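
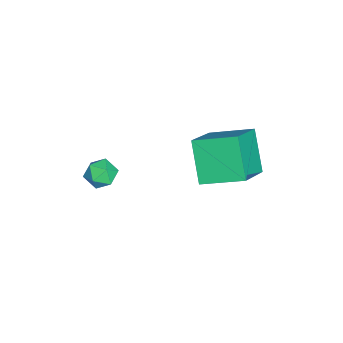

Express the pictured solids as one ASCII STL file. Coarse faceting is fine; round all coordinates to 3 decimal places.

solid 
facet normal -0.769 0.572 0.284
outer loop
vertex -1.32 -3.272 -1.034
vertex -1.134 -3.331 -0.411
vertex -0.904 -2.841 -0.775
endloop
endfacet
facet normal -0.547 0.751 -0.371
outer loop
vertex -1.32 -3.272 -1.034
vertex -0.904 -2.841 -0.775
vertex -0.806 -3.068 -1.379
endloop
endfacet
facet normal -0.595 0.171 -0.785
outer loop
vertex -1.32 -3.272 -1.034
vertex -0.806 -3.068 -1.379
vertex -0.975 -3.697 -1.388
endloop
endfacet
facet normal -0.847 -0.366 -0.386
outer loop
vertex -1.32 -3.272 -1.034
vertex -0.975 -3.697 -1.388
vertex -1.177 -3.86 -0.79
endloop
endfacet
facet normal -0.954 -0.119 0.274
outer loop
vertex -1.32 -3.272 -1.034
vertex -1.177 -3.86 -0.79
vertex -1.134 -3.331 -0.411
endloop
endfacet
facet normal 0.141 0.934 -0.328
outer loop
vertex -0.806 -3.068 -1.379
vertex -0.904 -2.841 -0.775
vertex -0.303 -3.0 -0.97
endloop
endfacet
facet normal -0.218 0.646 0.732
outer loop
vertex -0.904 -2.841 -0.775
vertex -1.134 -3.331 -0.411
vertex -0.505 -3.163 -0.372
endloop
endfacet
facet normal -0.518 -0.470 0.715
outer loop
vertex -1.134 -3.331 -0.411
vertex -1.177 -3.86 -0.79
vertex -0.674 -3.792 -0.381
endloop
endfacet
facet normal -0.345 -0.870 -0.353
outer loop
vertex -1.177 -3.86 -0.79
vertex -0.975 -3.697 -1.388
vertex -0.576 -4.019 -0.985
endloop
endfacet
facet normal 0.063 -0.003 -0.998
outer loop
vertex -0.975 -3.697 -1.388
vertex -0.806 -3.068 -1.379
vertex -0.346 -3.529 -1.349
endloop
endfacet
facet normal 0.847 0.366 0.386
outer loop
vertex -0.16 -3.588 -0.726
vertex -0.303 -3.0 -0.97
vertex -0.505 -3.163 -0.372
endloop
endfacet
facet normal 0.595 -0.171 0.785
outer loop
vertex -0.16 -3.588 -0.726
vertex -0.505 -3.163 -0.372
vertex -0.674 -3.792 -0.381
endloop
endfacet
facet normal 0.547 -0.751 0.371
outer loop
vertex -0.16 -3.588 -0.726
vertex -0.674 -3.792 -0.381
vertex -0.576 -4.019 -0.985
endloop
endfacet
facet normal 0.769 -0.572 -0.284
outer loop
vertex -0.16 -3.588 -0.726
vertex -0.576 -4.019 -0.985
vertex -0.346 -3.529 -1.349
endloop
endfacet
facet normal 0.954 0.119 -0.274
outer loop
vertex -0.16 -3.588 -0.726
vertex -0.346 -3.529 -1.349
vertex -0.303 -3.0 -0.97
endloop
endfacet
facet normal 0.345 0.870 0.353
outer loop
vertex -0.505 -3.163 -0.372
vertex -0.303 -3.0 -0.97
vertex -0.904 -2.841 -0.775
endloop
endfacet
facet normal -0.063 0.003 0.998
outer loop
vertex -0.674 -3.792 -0.381
vertex -0.505 -3.163 -0.372
vertex -1.134 -3.331 -0.411
endloop
endfacet
facet normal -0.141 -0.934 0.328
outer loop
vertex -0.576 -4.019 -0.985
vertex -0.674 -3.792 -0.381
vertex -1.177 -3.86 -0.79
endloop
endfacet
facet normal 0.218 -0.646 -0.732
outer loop
vertex -0.346 -3.529 -1.349
vertex -0.576 -4.019 -0.985
vertex -0.975 -3.697 -1.388
endloop
endfacet
facet normal 0.518 0.470 -0.715
outer loop
vertex -0.303 -3.0 -0.97
vertex -0.346 -3.529 -1.349
vertex -0.806 -3.068 -1.379
endloop
endfacet
facet normal -0.595 -0.244 0.766
outer loop
vertex -3.025 -0.656 -0.882
vertex -2.978 0.981 -0.325
vertex -4.584 -0.244 -1.961
endloop
endfacet
facet normal -0.027 -0.946 -0.322
outer loop
vertex -3.502 0.199 -3.355
vertex -3.025 -0.656 -0.882
vertex -4.584 -0.244 -1.961
endloop
endfacet
facet normal -0.594 -0.244 0.766
outer loop
vertex -4.584 -0.244 -1.961
vertex -2.978 0.981 -0.325
vertex -4.537 1.393 -1.403
endloop
endfacet
facet normal -0.803 0.213 -0.556
outer loop
vertex -4.537 1.393 -1.403
vertex -3.502 0.199 -3.355
vertex -4.584 -0.244 -1.961
endloop
endfacet
facet normal 0.803 -0.212 0.556
outer loop
vertex -3.025 -0.656 -0.882
vertex -1.896 1.424 -1.719
vertex -2.978 0.981 -0.325
endloop
endfacet
facet normal -0.028 -0.946 -0.322
outer loop
vertex -1.943 -0.213 -2.277
vertex -3.025 -0.656 -0.882
vertex -3.502 0.199 -3.355
endloop
endfacet
facet normal 0.804 -0.213 0.556
outer loop
vertex -1.943 -0.213 -2.277
vertex -1.896 1.424 -1.719
vertex -3.025 -0.656 -0.882
endloop
endfacet
facet normal 0.027 0.946 0.322
outer loop
vertex -2.978 0.981 -0.325
vertex -1.896 1.424 -1.719
vertex -4.537 1.393 -1.403
endloop
endfacet
facet normal -0.804 0.212 -0.556
outer loop
vertex -3.455 1.836 -2.798
vertex -3.502 0.199 -3.355
vertex -4.537 1.393 -1.403
endloop
endfacet
facet normal 0.027 0.946 0.322
outer loop
vertex -4.537 1.393 -1.403
vertex -1.896 1.424 -1.719
vertex -3.455 1.836 -2.798
endloop
endfacet
facet normal 0.594 0.244 -0.766
outer loop
vertex -3.455 1.836 -2.798
vertex -1.943 -0.213 -2.277
vertex -3.502 0.199 -3.355
endloop
endfacet
facet normal 0.595 0.244 -0.766
outer loop
vertex -1.896 1.424 -1.719
vertex -1.943 -0.213 -2.277
vertex -3.455 1.836 -2.798
endloop
endfacet

endsolid


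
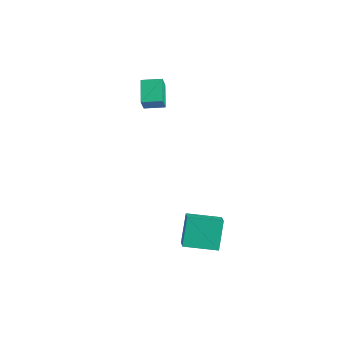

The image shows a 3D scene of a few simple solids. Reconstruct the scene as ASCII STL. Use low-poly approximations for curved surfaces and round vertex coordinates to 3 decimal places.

solid 
facet normal -0.625 -0.771 -0.123
outer loop
vertex -3.171 -1.753 3.99
vertex -4.3 -0.96 4.76
vertex -3.504 -1.337 3.074
endloop
endfacet
facet normal 0.714 -0.502 -0.488
outer loop
vertex -2.76 -0.42 3.22
vertex -3.171 -1.753 3.99
vertex -3.504 -1.337 3.074
endloop
endfacet
facet normal -0.625 -0.771 -0.123
outer loop
vertex -3.504 -1.337 3.074
vertex -4.3 -0.96 4.76
vertex -4.633 -0.544 3.844
endloop
endfacet
facet normal -0.314 0.392 -0.865
outer loop
vertex -4.633 -0.544 3.844
vertex -2.76 -0.42 3.22
vertex -3.504 -1.337 3.074
endloop
endfacet
facet normal 0.314 -0.392 0.865
outer loop
vertex -3.171 -1.753 3.99
vertex -3.556 -0.043 4.906
vertex -4.3 -0.96 4.76
endloop
endfacet
facet normal 0.714 -0.502 -0.488
outer loop
vertex -2.427 -0.836 4.136
vertex -3.171 -1.753 3.99
vertex -2.76 -0.42 3.22
endloop
endfacet
facet normal 0.314 -0.392 0.865
outer loop
vertex -2.427 -0.836 4.136
vertex -3.556 -0.043 4.906
vertex -3.171 -1.753 3.99
endloop
endfacet
facet normal -0.714 0.502 0.488
outer loop
vertex -4.3 -0.96 4.76
vertex -3.556 -0.043 4.906
vertex -4.633 -0.544 3.844
endloop
endfacet
facet normal -0.314 0.392 -0.865
outer loop
vertex -3.889 0.373 3.99
vertex -2.76 -0.42 3.22
vertex -4.633 -0.544 3.844
endloop
endfacet
facet normal -0.714 0.502 0.488
outer loop
vertex -4.633 -0.544 3.844
vertex -3.556 -0.043 4.906
vertex -3.889 0.373 3.99
endloop
endfacet
facet normal 0.625 0.771 0.123
outer loop
vertex -3.889 0.373 3.99
vertex -2.427 -0.836 4.136
vertex -2.76 -0.42 3.22
endloop
endfacet
facet normal 0.625 0.771 0.123
outer loop
vertex -3.556 -0.043 4.906
vertex -2.427 -0.836 4.136
vertex -3.889 0.373 3.99
endloop
endfacet
facet normal -0.368 0.438 0.820
outer loop
vertex 2.26 -2.636 -1.422
vertex 3.442 -1.135 -1.692
vertex 1.246 -1.983 -2.226
endloop
endfacet
facet normal -0.612 -0.778 0.140
outer loop
vertex 1.938 -2.805 -3.768
vertex 2.26 -2.636 -1.422
vertex 1.246 -1.983 -2.226
endloop
endfacet
facet normal -0.368 0.437 0.820
outer loop
vertex 1.246 -1.983 -2.226
vertex 3.442 -1.135 -1.692
vertex 2.428 -0.481 -2.496
endloop
endfacet
facet normal -0.700 0.451 -0.554
outer loop
vertex 2.428 -0.481 -2.496
vertex 1.938 -2.805 -3.768
vertex 1.246 -1.983 -2.226
endloop
endfacet
facet normal 0.699 -0.451 0.554
outer loop
vertex 2.26 -2.636 -1.422
vertex 4.134 -1.957 -3.234
vertex 3.442 -1.135 -1.692
endloop
endfacet
facet normal -0.613 -0.778 0.140
outer loop
vertex 2.952 -3.459 -2.964
vertex 2.26 -2.636 -1.422
vertex 1.938 -2.805 -3.768
endloop
endfacet
facet normal 0.700 -0.451 0.555
outer loop
vertex 2.952 -3.459 -2.964
vertex 4.134 -1.957 -3.234
vertex 2.26 -2.636 -1.422
endloop
endfacet
facet normal 0.613 0.778 -0.140
outer loop
vertex 3.442 -1.135 -1.692
vertex 4.134 -1.957 -3.234
vertex 2.428 -0.481 -2.496
endloop
endfacet
facet normal -0.699 0.451 -0.555
outer loop
vertex 3.12 -1.304 -4.038
vertex 1.938 -2.805 -3.768
vertex 2.428 -0.481 -2.496
endloop
endfacet
facet normal 0.612 0.778 -0.140
outer loop
vertex 2.428 -0.481 -2.496
vertex 4.134 -1.957 -3.234
vertex 3.12 -1.304 -4.038
endloop
endfacet
facet normal 0.368 -0.438 -0.820
outer loop
vertex 3.12 -1.304 -4.038
vertex 2.952 -3.459 -2.964
vertex 1.938 -2.805 -3.768
endloop
endfacet
facet normal 0.369 -0.438 -0.820
outer loop
vertex 4.134 -1.957 -3.234
vertex 2.952 -3.459 -2.964
vertex 3.12 -1.304 -4.038
endloop
endfacet

endsolid


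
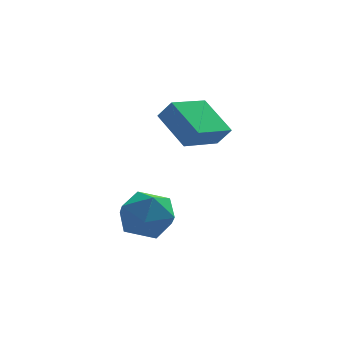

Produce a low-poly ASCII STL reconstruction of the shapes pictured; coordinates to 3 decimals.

solid 
facet normal -0.734 -0.639 0.231
outer loop
vertex -1.165 -1.145 3.727
vertex -1.992 0.173 4.746
vertex -1.653 -0.861 2.963
endloop
endfacet
facet normal 0.445 -0.709 -0.548
outer loop
vertex -0.288 0.327 2.534
vertex -1.165 -1.145 3.727
vertex -1.653 -0.861 2.963
endloop
endfacet
facet normal -0.734 -0.639 0.231
outer loop
vertex -1.653 -0.861 2.963
vertex -1.992 0.173 4.746
vertex -2.48 0.458 3.982
endloop
endfacet
facet normal -0.513 0.299 -0.804
outer loop
vertex -2.48 0.458 3.982
vertex -0.288 0.327 2.534
vertex -1.653 -0.861 2.963
endloop
endfacet
facet normal 0.513 -0.300 0.804
outer loop
vertex -1.165 -1.145 3.727
vertex -0.627 1.361 4.317
vertex -1.992 0.173 4.746
endloop
endfacet
facet normal 0.444 -0.709 -0.548
outer loop
vertex 0.2 0.042 3.298
vertex -1.165 -1.145 3.727
vertex -0.288 0.327 2.534
endloop
endfacet
facet normal 0.513 -0.300 0.804
outer loop
vertex 0.2 0.042 3.298
vertex -0.627 1.361 4.317
vertex -1.165 -1.145 3.727
endloop
endfacet
facet normal -0.444 0.709 0.548
outer loop
vertex -1.992 0.173 4.746
vertex -0.627 1.361 4.317
vertex -2.48 0.458 3.982
endloop
endfacet
facet normal -0.513 0.300 -0.804
outer loop
vertex -1.115 1.645 3.553
vertex -0.288 0.327 2.534
vertex -2.48 0.458 3.982
endloop
endfacet
facet normal -0.444 0.709 0.547
outer loop
vertex -2.48 0.458 3.982
vertex -0.627 1.361 4.317
vertex -1.115 1.645 3.553
endloop
endfacet
facet normal 0.734 0.639 -0.231
outer loop
vertex -1.115 1.645 3.553
vertex 0.2 0.042 3.298
vertex -0.288 0.327 2.534
endloop
endfacet
facet normal 0.734 0.639 -0.231
outer loop
vertex -0.627 1.361 4.317
vertex 0.2 0.042 3.298
vertex -1.115 1.645 3.553
endloop
endfacet
facet normal 0.288 0.845 0.451
outer loop
vertex -2.85 -0.11 -0.477
vertex -3.3 -0.515 0.57
vertex -2.151 -0.749 0.274
endloop
endfacet
facet normal 0.723 0.684 -0.091
outer loop
vertex -2.85 -0.11 -0.477
vertex -2.151 -0.749 0.274
vertex -2.106 -0.955 -0.917
endloop
endfacet
facet normal 0.331 0.648 -0.686
outer loop
vertex -2.85 -0.11 -0.477
vertex -2.106 -0.955 -0.917
vertex -3.227 -0.849 -1.357
endloop
endfacet
facet normal -0.347 0.786 -0.511
outer loop
vertex -2.85 -0.11 -0.477
vertex -3.227 -0.849 -1.357
vertex -3.965 -0.577 -0.438
endloop
endfacet
facet normal -0.374 0.908 0.191
outer loop
vertex -2.85 -0.11 -0.477
vertex -3.965 -0.577 -0.438
vertex -3.3 -0.515 0.57
endloop
endfacet
facet normal 0.999 0.038 0.031
outer loop
vertex -2.106 -0.955 -0.917
vertex -2.151 -0.749 0.274
vertex -2.095 -1.883 -0.142
endloop
endfacet
facet normal 0.294 0.297 0.908
outer loop
vertex -2.151 -0.749 0.274
vertex -3.3 -0.515 0.57
vertex -2.833 -1.611 0.777
endloop
endfacet
facet normal -0.777 0.398 0.488
outer loop
vertex -3.3 -0.515 0.57
vertex -3.965 -0.577 -0.438
vertex -3.954 -1.505 0.337
endloop
endfacet
facet normal -0.734 0.202 -0.649
outer loop
vertex -3.965 -0.577 -0.438
vertex -3.227 -0.849 -1.357
vertex -3.909 -1.711 -0.854
endloop
endfacet
facet normal 0.364 -0.021 -0.931
outer loop
vertex -3.227 -0.849 -1.357
vertex -2.106 -0.955 -0.917
vertex -2.76 -1.945 -1.15
endloop
endfacet
facet normal 0.347 -0.786 0.511
outer loop
vertex -3.21 -2.35 -0.103
vertex -2.095 -1.883 -0.142
vertex -2.833 -1.611 0.777
endloop
endfacet
facet normal -0.331 -0.648 0.686
outer loop
vertex -3.21 -2.35 -0.103
vertex -2.833 -1.611 0.777
vertex -3.954 -1.505 0.337
endloop
endfacet
facet normal -0.723 -0.684 0.091
outer loop
vertex -3.21 -2.35 -0.103
vertex -3.954 -1.505 0.337
vertex -3.909 -1.711 -0.854
endloop
endfacet
facet normal -0.288 -0.845 -0.451
outer loop
vertex -3.21 -2.35 -0.103
vertex -3.909 -1.711 -0.854
vertex -2.76 -1.945 -1.15
endloop
endfacet
facet normal 0.374 -0.908 -0.191
outer loop
vertex -3.21 -2.35 -0.103
vertex -2.76 -1.945 -1.15
vertex -2.095 -1.883 -0.142
endloop
endfacet
facet normal 0.734 -0.202 0.649
outer loop
vertex -2.833 -1.611 0.777
vertex -2.095 -1.883 -0.142
vertex -2.151 -0.749 0.274
endloop
endfacet
facet normal -0.364 0.021 0.931
outer loop
vertex -3.954 -1.505 0.337
vertex -2.833 -1.611 0.777
vertex -3.3 -0.515 0.57
endloop
endfacet
facet normal -0.999 -0.038 -0.031
outer loop
vertex -3.909 -1.711 -0.854
vertex -3.954 -1.505 0.337
vertex -3.965 -0.577 -0.438
endloop
endfacet
facet normal -0.294 -0.297 -0.908
outer loop
vertex -2.76 -1.945 -1.15
vertex -3.909 -1.711 -0.854
vertex -3.227 -0.849 -1.357
endloop
endfacet
facet normal 0.777 -0.398 -0.488
outer loop
vertex -2.095 -1.883 -0.142
vertex -2.76 -1.945 -1.15
vertex -2.106 -0.955 -0.917
endloop
endfacet

endsolid


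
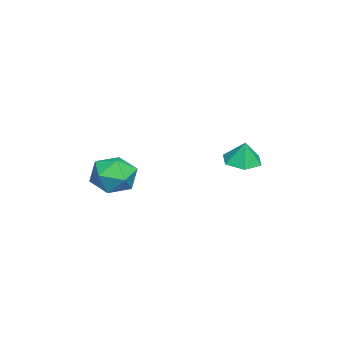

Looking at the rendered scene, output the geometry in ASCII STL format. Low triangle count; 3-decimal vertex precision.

solid 
facet normal -0.776 0.553 0.303
outer loop
vertex 1.128 -3.214 -0.318
vertex 1.308 -3.558 0.771
vertex 1.83 -2.607 0.371
endloop
endfacet
facet normal -0.465 0.843 -0.269
outer loop
vertex 1.128 -3.214 -0.318
vertex 1.83 -2.607 0.371
vertex 2.124 -2.797 -0.731
endloop
endfacet
facet normal -0.483 0.363 -0.797
outer loop
vertex 1.128 -3.214 -0.318
vertex 2.124 -2.797 -0.731
vertex 1.784 -3.866 -1.012
endloop
endfacet
facet normal -0.804 -0.224 -0.550
outer loop
vertex 1.128 -3.214 -0.318
vertex 1.784 -3.866 -1.012
vertex 1.279 -4.336 -0.083
endloop
endfacet
facet normal -0.986 -0.106 0.130
outer loop
vertex 1.128 -3.214 -0.318
vertex 1.279 -4.336 -0.083
vertex 1.308 -3.558 0.771
endloop
endfacet
facet normal 0.219 0.970 -0.109
outer loop
vertex 2.124 -2.797 -0.731
vertex 1.83 -2.607 0.371
vertex 2.921 -2.884 0.103
endloop
endfacet
facet normal -0.285 0.500 0.818
outer loop
vertex 1.83 -2.607 0.371
vertex 1.308 -3.558 0.771
vertex 2.416 -3.354 1.032
endloop
endfacet
facet normal -0.624 -0.567 0.538
outer loop
vertex 1.308 -3.558 0.771
vertex 1.279 -4.336 -0.083
vertex 2.076 -4.423 0.751
endloop
endfacet
facet normal -0.331 -0.757 -0.563
outer loop
vertex 1.279 -4.336 -0.083
vertex 1.784 -3.866 -1.012
vertex 2.37 -4.613 -0.351
endloop
endfacet
facet normal 0.191 0.192 -0.963
outer loop
vertex 1.784 -3.866 -1.012
vertex 2.124 -2.797 -0.731
vertex 2.892 -3.662 -0.751
endloop
endfacet
facet normal 0.804 0.224 0.550
outer loop
vertex 3.072 -4.006 0.338
vertex 2.921 -2.884 0.103
vertex 2.416 -3.354 1.032
endloop
endfacet
facet normal 0.483 -0.363 0.797
outer loop
vertex 3.072 -4.006 0.338
vertex 2.416 -3.354 1.032
vertex 2.076 -4.423 0.751
endloop
endfacet
facet normal 0.465 -0.843 0.269
outer loop
vertex 3.072 -4.006 0.338
vertex 2.076 -4.423 0.751
vertex 2.37 -4.613 -0.351
endloop
endfacet
facet normal 0.776 -0.553 -0.303
outer loop
vertex 3.072 -4.006 0.338
vertex 2.37 -4.613 -0.351
vertex 2.892 -3.662 -0.751
endloop
endfacet
facet normal 0.986 0.106 -0.130
outer loop
vertex 3.072 -4.006 0.338
vertex 2.892 -3.662 -0.751
vertex 2.921 -2.884 0.103
endloop
endfacet
facet normal 0.331 0.757 0.563
outer loop
vertex 2.416 -3.354 1.032
vertex 2.921 -2.884 0.103
vertex 1.83 -2.607 0.371
endloop
endfacet
facet normal -0.191 -0.192 0.963
outer loop
vertex 2.076 -4.423 0.751
vertex 2.416 -3.354 1.032
vertex 1.308 -3.558 0.771
endloop
endfacet
facet normal -0.219 -0.970 0.109
outer loop
vertex 2.37 -4.613 -0.351
vertex 2.076 -4.423 0.751
vertex 1.279 -4.336 -0.083
endloop
endfacet
facet normal 0.285 -0.500 -0.818
outer loop
vertex 2.892 -3.662 -0.751
vertex 2.37 -4.613 -0.351
vertex 1.784 -3.866 -1.012
endloop
endfacet
facet normal 0.624 0.567 -0.538
outer loop
vertex 2.921 -2.884 0.103
vertex 2.892 -3.662 -0.751
vertex 2.124 -2.797 -0.731
endloop
endfacet
facet normal -0.194 -0.150 -0.969
outer loop
vertex 1.438 2.011 0.587
vertex 0.595 1.741 0.798
vertex 0.763 2.619 0.628
endloop
endfacet
facet normal 0.641 0.689 0.337
outer loop
vertex 1.438 2.011 0.587
vertex 0.763 2.619 0.628
vertex 0.825 1.919 1.942
endloop
endfacet
facet normal -0.195 -0.150 -0.969
outer loop
vertex 0.763 2.619 0.628
vertex 0.595 1.741 0.798
vertex -0.08 2.35 0.839
endloop
endfacet
facet normal -0.159 0.868 0.470
outer loop
vertex 0.763 2.619 0.628
vertex -0.08 2.35 0.839
vertex 0.825 1.919 1.942
endloop
endfacet
facet normal -0.195 -0.150 -0.969
outer loop
vertex -0.08 2.35 0.839
vertex 0.595 1.741 0.798
vertex -0.248 1.472 1.009
endloop
endfacet
facet normal -0.693 0.263 0.671
outer loop
vertex -0.08 2.35 0.839
vertex -0.248 1.472 1.009
vertex 0.825 1.919 1.942
endloop
endfacet
facet normal -0.195 -0.150 -0.969
outer loop
vertex -0.248 1.472 1.009
vertex 0.595 1.741 0.798
vertex 0.427 0.863 0.968
endloop
endfacet
facet normal -0.426 -0.522 0.739
outer loop
vertex -0.248 1.472 1.009
vertex 0.427 0.863 0.968
vertex 0.825 1.919 1.942
endloop
endfacet
facet normal -0.194 -0.150 -0.969
outer loop
vertex 0.427 0.863 0.968
vertex 0.595 1.741 0.798
vertex 1.27 1.133 0.757
endloop
endfacet
facet normal 0.376 -0.701 0.606
outer loop
vertex 0.427 0.863 0.968
vertex 1.27 1.133 0.757
vertex 0.825 1.919 1.942
endloop
endfacet
facet normal -0.194 -0.150 -0.969
outer loop
vertex 1.27 1.133 0.757
vertex 0.595 1.741 0.798
vertex 1.438 2.011 0.587
endloop
endfacet
facet normal 0.909 -0.096 0.405
outer loop
vertex 1.27 1.133 0.757
vertex 1.438 2.011 0.587
vertex 0.825 1.919 1.942
endloop
endfacet

endsolid


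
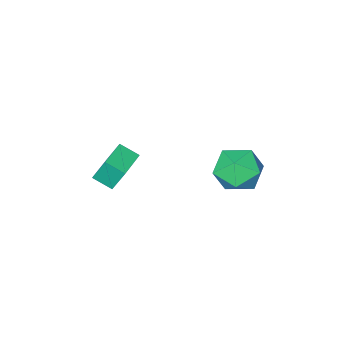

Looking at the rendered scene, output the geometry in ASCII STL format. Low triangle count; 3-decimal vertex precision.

solid 
facet normal -0.767 0.471 0.435
outer loop
vertex -0.024 1.55 -1.695
vertex 0.352 1.315 -0.777
vertex 0.627 2.184 -1.233
endloop
endfacet
facet normal -0.610 0.768 -0.194
outer loop
vertex -0.024 1.55 -1.695
vertex 0.627 2.184 -1.233
vertex 0.716 2.002 -2.232
endloop
endfacet
facet normal -0.667 0.264 -0.697
outer loop
vertex -0.024 1.55 -1.695
vertex 0.716 2.002 -2.232
vertex 0.496 1.019 -2.394
endloop
endfacet
facet normal -0.859 -0.345 -0.378
outer loop
vertex -0.024 1.55 -1.695
vertex 0.496 1.019 -2.394
vertex 0.271 0.594 -1.494
endloop
endfacet
facet normal -0.922 -0.217 0.322
outer loop
vertex -0.024 1.55 -1.695
vertex 0.271 0.594 -1.494
vertex 0.352 1.315 -0.777
endloop
endfacet
facet normal 0.070 0.982 -0.173
outer loop
vertex 0.716 2.002 -2.232
vertex 0.627 2.184 -1.233
vertex 1.549 2.046 -1.646
endloop
endfacet
facet normal -0.185 0.502 0.845
outer loop
vertex 0.627 2.184 -1.233
vertex 0.352 1.315 -0.777
vertex 1.324 1.621 -0.746
endloop
endfacet
facet normal -0.434 -0.610 0.663
outer loop
vertex 0.352 1.315 -0.777
vertex 0.271 0.594 -1.494
vertex 1.104 0.638 -0.908
endloop
endfacet
facet normal -0.333 -0.818 -0.469
outer loop
vertex 0.271 0.594 -1.494
vertex 0.496 1.019 -2.394
vertex 1.193 0.456 -1.907
endloop
endfacet
facet normal -0.021 0.167 -0.986
outer loop
vertex 0.496 1.019 -2.394
vertex 0.716 2.002 -2.232
vertex 1.468 1.325 -2.363
endloop
endfacet
facet normal 0.859 0.345 0.378
outer loop
vertex 1.844 1.09 -1.445
vertex 1.549 2.046 -1.646
vertex 1.324 1.621 -0.746
endloop
endfacet
facet normal 0.667 -0.264 0.697
outer loop
vertex 1.844 1.09 -1.445
vertex 1.324 1.621 -0.746
vertex 1.104 0.638 -0.908
endloop
endfacet
facet normal 0.610 -0.768 0.194
outer loop
vertex 1.844 1.09 -1.445
vertex 1.104 0.638 -0.908
vertex 1.193 0.456 -1.907
endloop
endfacet
facet normal 0.767 -0.471 -0.435
outer loop
vertex 1.844 1.09 -1.445
vertex 1.193 0.456 -1.907
vertex 1.468 1.325 -2.363
endloop
endfacet
facet normal 0.922 0.217 -0.322
outer loop
vertex 1.844 1.09 -1.445
vertex 1.468 1.325 -2.363
vertex 1.549 2.046 -1.646
endloop
endfacet
facet normal 0.333 0.818 0.469
outer loop
vertex 1.324 1.621 -0.746
vertex 1.549 2.046 -1.646
vertex 0.627 2.184 -1.233
endloop
endfacet
facet normal 0.021 -0.167 0.986
outer loop
vertex 1.104 0.638 -0.908
vertex 1.324 1.621 -0.746
vertex 0.352 1.315 -0.777
endloop
endfacet
facet normal -0.070 -0.982 0.173
outer loop
vertex 1.193 0.456 -1.907
vertex 1.104 0.638 -0.908
vertex 0.271 0.594 -1.494
endloop
endfacet
facet normal 0.185 -0.502 -0.845
outer loop
vertex 1.468 1.325 -2.363
vertex 1.193 0.456 -1.907
vertex 0.496 1.019 -2.394
endloop
endfacet
facet normal 0.434 0.610 -0.663
outer loop
vertex 1.549 2.046 -1.646
vertex 1.468 1.325 -2.363
vertex 0.716 2.002 -2.232
endloop
endfacet
facet normal -0.840 -0.541 -0.026
outer loop
vertex 2.775 -3.323 -2.617
vertex 2.359 -2.659 -2.995
vertex 3.076 -3.739 -3.679
endloop
endfacet
facet normal 0.478 -0.764 0.434
outer loop
vertex 4.161 -3.041 -3.645
vertex 2.775 -3.323 -2.617
vertex 3.076 -3.739 -3.679
endloop
endfacet
facet normal -0.840 -0.541 -0.026
outer loop
vertex 3.076 -3.739 -3.679
vertex 2.359 -2.659 -2.995
vertex 2.66 -3.075 -4.057
endloop
endfacet
facet normal 0.255 -0.353 -0.900
outer loop
vertex 2.66 -3.075 -4.057
vertex 4.161 -3.041 -3.645
vertex 3.076 -3.739 -3.679
endloop
endfacet
facet normal -0.255 0.353 0.900
outer loop
vertex 2.775 -3.323 -2.617
vertex 3.444 -1.961 -2.961
vertex 2.359 -2.659 -2.995
endloop
endfacet
facet normal 0.478 -0.764 0.434
outer loop
vertex 3.86 -2.625 -2.583
vertex 2.775 -3.323 -2.617
vertex 4.161 -3.041 -3.645
endloop
endfacet
facet normal -0.255 0.353 0.900
outer loop
vertex 3.86 -2.625 -2.583
vertex 3.444 -1.961 -2.961
vertex 2.775 -3.323 -2.617
endloop
endfacet
facet normal -0.478 0.764 -0.434
outer loop
vertex 2.359 -2.659 -2.995
vertex 3.444 -1.961 -2.961
vertex 2.66 -3.075 -4.057
endloop
endfacet
facet normal 0.255 -0.353 -0.900
outer loop
vertex 3.745 -2.377 -4.023
vertex 4.161 -3.041 -3.645
vertex 2.66 -3.075 -4.057
endloop
endfacet
facet normal -0.478 0.764 -0.434
outer loop
vertex 2.66 -3.075 -4.057
vertex 3.444 -1.961 -2.961
vertex 3.745 -2.377 -4.023
endloop
endfacet
facet normal 0.840 0.541 0.026
outer loop
vertex 3.745 -2.377 -4.023
vertex 3.86 -2.625 -2.583
vertex 4.161 -3.041 -3.645
endloop
endfacet
facet normal 0.840 0.541 0.026
outer loop
vertex 3.444 -1.961 -2.961
vertex 3.86 -2.625 -2.583
vertex 3.745 -2.377 -4.023
endloop
endfacet

endsolid


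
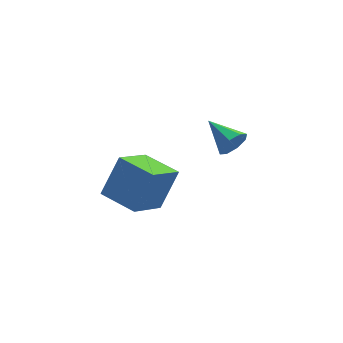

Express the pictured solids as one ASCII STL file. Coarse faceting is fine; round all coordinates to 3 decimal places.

solid 
facet normal 0.286 -0.912 -0.295
outer loop
vertex 1.913 -0.149 1.887
vertex 1.575 -0.459 2.518
vertex 1.343 -0.297 1.791
endloop
endfacet
facet normal -0.044 0.656 -0.753
outer loop
vertex 1.913 -0.149 1.887
vertex 1.343 -0.297 1.791
vertex 1.085 1.099 3.022
endloop
endfacet
facet normal 0.288 -0.911 -0.295
outer loop
vertex 1.343 -0.297 1.791
vertex 1.575 -0.459 2.518
vertex 0.909 -0.541 2.121
endloop
endfacet
facet normal -0.687 0.405 -0.603
outer loop
vertex 1.343 -0.297 1.791
vertex 0.909 -0.541 2.121
vertex 1.085 1.099 3.022
endloop
endfacet
facet normal 0.287 -0.912 -0.294
outer loop
vertex 0.909 -0.541 2.121
vertex 1.575 -0.459 2.518
vertex 0.865 -0.736 2.683
endloop
endfacet
facet normal -0.992 0.125 -0.034
outer loop
vertex 0.909 -0.541 2.121
vertex 0.865 -0.736 2.683
vertex 1.085 1.099 3.022
endloop
endfacet
facet normal 0.287 -0.911 -0.296
outer loop
vertex 0.865 -0.736 2.683
vertex 1.575 -0.459 2.518
vertex 1.238 -0.77 3.149
endloop
endfacet
facet normal -0.781 -0.022 0.624
outer loop
vertex 0.865 -0.736 2.683
vertex 1.238 -0.77 3.149
vertex 1.085 1.099 3.022
endloop
endfacet
facet normal 0.288 -0.911 -0.295
outer loop
vertex 1.238 -0.77 3.149
vertex 1.575 -0.459 2.518
vertex 1.808 -0.621 3.245
endloop
endfacet
facet normal -0.179 0.052 0.982
outer loop
vertex 1.238 -0.77 3.149
vertex 1.808 -0.621 3.245
vertex 1.085 1.099 3.022
endloop
endfacet
facet normal 0.286 -0.912 -0.295
outer loop
vertex 1.808 -0.621 3.245
vertex 1.575 -0.459 2.518
vertex 2.242 -0.378 2.915
endloop
endfacet
facet normal 0.464 0.303 0.833
outer loop
vertex 1.808 -0.621 3.245
vertex 2.242 -0.378 2.915
vertex 1.085 1.099 3.022
endloop
endfacet
facet normal 0.287 -0.911 -0.295
outer loop
vertex 2.242 -0.378 2.915
vertex 1.575 -0.459 2.518
vertex 2.286 -0.182 2.353
endloop
endfacet
facet normal 0.769 0.583 0.263
outer loop
vertex 2.242 -0.378 2.915
vertex 2.286 -0.182 2.353
vertex 1.085 1.099 3.022
endloop
endfacet
facet normal 0.287 -0.912 -0.294
outer loop
vertex 2.286 -0.182 2.353
vertex 1.575 -0.459 2.518
vertex 1.913 -0.149 1.887
endloop
endfacet
facet normal 0.558 0.730 -0.395
outer loop
vertex 2.286 -0.182 2.353
vertex 1.913 -0.149 1.887
vertex 1.085 1.099 3.022
endloop
endfacet
facet normal -0.501 -0.208 -0.840
outer loop
vertex -3.936 -2.777 1.95
vertex -4.797 -1.178 2.068
vertex -2.4 -1.865 0.808
endloop
endfacet
facet normal 0.474 -0.878 -0.065
outer loop
vertex -1.383 -1.442 2.512
vertex -3.936 -2.777 1.95
vertex -2.4 -1.865 0.808
endloop
endfacet
facet normal -0.501 -0.208 -0.840
outer loop
vertex -2.4 -1.865 0.808
vertex -4.797 -1.178 2.068
vertex -3.261 -0.266 0.925
endloop
endfacet
facet normal 0.725 0.430 -0.539
outer loop
vertex -3.261 -0.266 0.925
vertex -1.383 -1.442 2.512
vertex -2.4 -1.865 0.808
endloop
endfacet
facet normal -0.724 -0.430 0.539
outer loop
vertex -3.936 -2.777 1.95
vertex -3.78 -0.755 3.772
vertex -4.797 -1.178 2.068
endloop
endfacet
facet normal 0.474 -0.878 -0.065
outer loop
vertex -2.919 -2.354 3.655
vertex -3.936 -2.777 1.95
vertex -1.383 -1.442 2.512
endloop
endfacet
facet normal -0.725 -0.430 0.539
outer loop
vertex -2.919 -2.354 3.655
vertex -3.78 -0.755 3.772
vertex -3.936 -2.777 1.95
endloop
endfacet
facet normal -0.474 0.878 0.065
outer loop
vertex -4.797 -1.178 2.068
vertex -3.78 -0.755 3.772
vertex -3.261 -0.266 0.925
endloop
endfacet
facet normal 0.725 0.430 -0.539
outer loop
vertex -2.244 0.157 2.63
vertex -1.383 -1.442 2.512
vertex -3.261 -0.266 0.925
endloop
endfacet
facet normal -0.474 0.878 0.065
outer loop
vertex -3.261 -0.266 0.925
vertex -3.78 -0.755 3.772
vertex -2.244 0.157 2.63
endloop
endfacet
facet normal 0.501 0.208 0.840
outer loop
vertex -2.244 0.157 2.63
vertex -2.919 -2.354 3.655
vertex -1.383 -1.442 2.512
endloop
endfacet
facet normal 0.501 0.208 0.840
outer loop
vertex -3.78 -0.755 3.772
vertex -2.919 -2.354 3.655
vertex -2.244 0.157 2.63
endloop
endfacet

endsolid


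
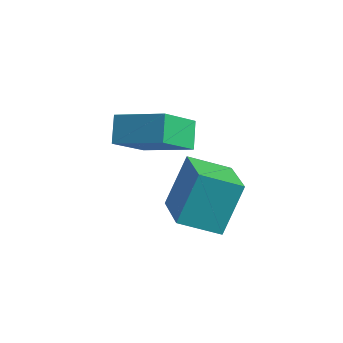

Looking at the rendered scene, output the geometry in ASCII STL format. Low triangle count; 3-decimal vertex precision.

solid 
facet normal -0.766 -0.497 0.407
outer loop
vertex 0.405 1.296 4.81
vertex -0.884 2.574 3.946
vertex 0.312 0.08 3.15
endloop
endfacet
facet normal 0.641 -0.636 0.430
outer loop
vertex 1.584 0.906 2.474
vertex 0.405 1.296 4.81
vertex 0.312 0.08 3.15
endloop
endfacet
facet normal -0.766 -0.497 0.407
outer loop
vertex 0.312 0.08 3.15
vertex -0.884 2.574 3.946
vertex -0.976 1.358 2.285
endloop
endfacet
facet normal -0.045 -0.591 -0.806
outer loop
vertex -0.976 1.358 2.285
vertex 1.584 0.906 2.474
vertex 0.312 0.08 3.15
endloop
endfacet
facet normal 0.045 0.590 0.806
outer loop
vertex 0.405 1.296 4.81
vertex 0.388 3.4 3.27
vertex -0.884 2.574 3.946
endloop
endfacet
facet normal 0.641 -0.636 0.430
outer loop
vertex 1.676 2.122 4.135
vertex 0.405 1.296 4.81
vertex 1.584 0.906 2.474
endloop
endfacet
facet normal 0.044 0.590 0.806
outer loop
vertex 1.676 2.122 4.135
vertex 0.388 3.4 3.27
vertex 0.405 1.296 4.81
endloop
endfacet
facet normal -0.641 0.636 -0.430
outer loop
vertex -0.884 2.574 3.946
vertex 0.388 3.4 3.27
vertex -0.976 1.358 2.285
endloop
endfacet
facet normal -0.045 -0.590 -0.806
outer loop
vertex 0.295 2.184 1.61
vertex 1.584 0.906 2.474
vertex -0.976 1.358 2.285
endloop
endfacet
facet normal -0.641 0.636 -0.430
outer loop
vertex -0.976 1.358 2.285
vertex 0.388 3.4 3.27
vertex 0.295 2.184 1.61
endloop
endfacet
facet normal 0.766 0.498 -0.407
outer loop
vertex 0.295 2.184 1.61
vertex 1.676 2.122 4.135
vertex 1.584 0.906 2.474
endloop
endfacet
facet normal 0.766 0.497 -0.407
outer loop
vertex 0.388 3.4 3.27
vertex 1.676 2.122 4.135
vertex 0.295 2.184 1.61
endloop
endfacet
facet normal -0.907 -0.182 -0.379
outer loop
vertex -3.55 1.977 3.678
vertex -4.007 2.796 4.377
vertex -3.224 3.412 2.209
endloop
endfacet
facet normal 0.391 -0.700 -0.597
outer loop
vertex -1.373 3.784 2.983
vertex -3.55 1.977 3.678
vertex -3.224 3.412 2.209
endloop
endfacet
facet normal -0.907 -0.182 -0.379
outer loop
vertex -3.224 3.412 2.209
vertex -4.007 2.796 4.377
vertex -3.681 4.232 2.908
endloop
endfacet
facet normal 0.157 0.690 -0.707
outer loop
vertex -3.681 4.232 2.908
vertex -1.373 3.784 2.983
vertex -3.224 3.412 2.209
endloop
endfacet
facet normal -0.157 -0.690 0.706
outer loop
vertex -3.55 1.977 3.678
vertex -2.156 3.168 5.151
vertex -4.007 2.796 4.377
endloop
endfacet
facet normal 0.390 -0.700 -0.598
outer loop
vertex -1.699 2.348 4.452
vertex -3.55 1.977 3.678
vertex -1.373 3.784 2.983
endloop
endfacet
facet normal -0.157 -0.690 0.707
outer loop
vertex -1.699 2.348 4.452
vertex -2.156 3.168 5.151
vertex -3.55 1.977 3.678
endloop
endfacet
facet normal -0.391 0.700 0.598
outer loop
vertex -4.007 2.796 4.377
vertex -2.156 3.168 5.151
vertex -3.681 4.232 2.908
endloop
endfacet
facet normal 0.157 0.690 -0.706
outer loop
vertex -1.83 4.603 3.682
vertex -1.373 3.784 2.983
vertex -3.681 4.232 2.908
endloop
endfacet
facet normal -0.390 0.700 0.598
outer loop
vertex -3.681 4.232 2.908
vertex -2.156 3.168 5.151
vertex -1.83 4.603 3.682
endloop
endfacet
facet normal 0.907 0.182 0.379
outer loop
vertex -1.83 4.603 3.682
vertex -1.699 2.348 4.452
vertex -1.373 3.784 2.983
endloop
endfacet
facet normal 0.907 0.182 0.379
outer loop
vertex -2.156 3.168 5.151
vertex -1.699 2.348 4.452
vertex -1.83 4.603 3.682
endloop
endfacet

endsolid


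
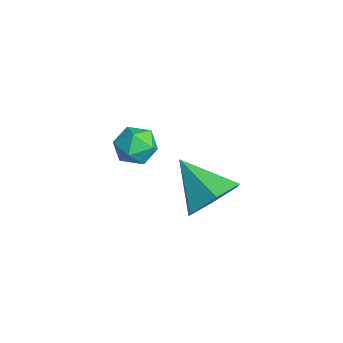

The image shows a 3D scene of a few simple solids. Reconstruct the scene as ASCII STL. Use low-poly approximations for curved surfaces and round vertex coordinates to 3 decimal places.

solid 
facet normal 0.741 0.370 -0.560
outer loop
vertex -1.451 1.648 -2.043
vertex -2.114 1.807 -2.815
vertex -1.953 2.545 -2.115
endloop
endfacet
facet normal 0.078 0.123 0.989
outer loop
vertex -1.451 1.648 -2.043
vertex -1.953 2.545 -2.115
vertex -3.426 1.153 -1.825
endloop
endfacet
facet normal 0.742 0.369 -0.560
outer loop
vertex -1.953 2.545 -2.115
vertex -2.114 1.807 -2.815
vertex -2.615 2.704 -2.887
endloop
endfacet
facet normal -0.504 0.652 0.567
outer loop
vertex -1.953 2.545 -2.115
vertex -2.615 2.704 -2.887
vertex -3.426 1.153 -1.825
endloop
endfacet
facet normal 0.742 0.370 -0.559
outer loop
vertex -2.615 2.704 -2.887
vertex -2.114 1.807 -2.815
vertex -2.776 1.967 -3.588
endloop
endfacet
facet normal -0.916 0.362 -0.171
outer loop
vertex -2.615 2.704 -2.887
vertex -2.776 1.967 -3.588
vertex -3.426 1.153 -1.825
endloop
endfacet
facet normal 0.742 0.370 -0.559
outer loop
vertex -2.776 1.967 -3.588
vertex -2.114 1.807 -2.815
vertex -2.275 1.07 -3.516
endloop
endfacet
facet normal -0.746 -0.456 -0.485
outer loop
vertex -2.776 1.967 -3.588
vertex -2.275 1.07 -3.516
vertex -3.426 1.153 -1.825
endloop
endfacet
facet normal 0.741 0.371 -0.560
outer loop
vertex -2.275 1.07 -3.516
vertex -2.114 1.807 -2.815
vertex -1.612 0.91 -2.744
endloop
endfacet
facet normal -0.164 -0.984 -0.063
outer loop
vertex -2.275 1.07 -3.516
vertex -1.612 0.91 -2.744
vertex -3.426 1.153 -1.825
endloop
endfacet
facet normal 0.741 0.370 -0.560
outer loop
vertex -1.612 0.91 -2.744
vertex -2.114 1.807 -2.815
vertex -1.451 1.648 -2.043
endloop
endfacet
facet normal 0.249 -0.695 0.675
outer loop
vertex -1.612 0.91 -2.744
vertex -1.451 1.648 -2.043
vertex -3.426 1.153 -1.825
endloop
endfacet
facet normal -0.746 0.489 0.453
outer loop
vertex -2.419 -0.293 0.506
vertex -2.381 -0.746 1.058
vertex -1.989 -0.148 1.058
endloop
endfacet
facet normal -0.365 0.930 0.040
outer loop
vertex -2.419 -0.293 0.506
vertex -1.989 -0.148 1.058
vertex -1.764 -0.031 0.39
endloop
endfacet
facet normal -0.382 0.678 -0.628
outer loop
vertex -2.419 -0.293 0.506
vertex -1.764 -0.031 0.39
vertex -2.017 -0.557 -0.024
endloop
endfacet
facet normal -0.775 0.080 -0.627
outer loop
vertex -2.419 -0.293 0.506
vertex -2.017 -0.557 -0.024
vertex -2.398 -0.999 0.39
endloop
endfacet
facet normal -0.999 -0.036 0.039
outer loop
vertex -2.419 -0.293 0.506
vertex -2.398 -0.999 0.39
vertex -2.381 -0.746 1.058
endloop
endfacet
facet normal 0.311 0.913 0.265
outer loop
vertex -1.764 -0.031 0.39
vertex -1.989 -0.148 1.058
vertex -1.322 -0.321 0.87
endloop
endfacet
facet normal -0.305 0.200 0.931
outer loop
vertex -1.989 -0.148 1.058
vertex -2.381 -0.746 1.058
vertex -1.703 -0.763 1.284
endloop
endfacet
facet normal -0.713 -0.650 0.264
outer loop
vertex -2.381 -0.746 1.058
vertex -2.398 -0.999 0.39
vertex -1.956 -1.289 0.87
endloop
endfacet
facet normal -0.350 -0.462 -0.815
outer loop
vertex -2.398 -0.999 0.39
vertex -2.017 -0.557 -0.024
vertex -1.731 -1.172 0.202
endloop
endfacet
facet normal 0.284 0.505 -0.815
outer loop
vertex -2.017 -0.557 -0.024
vertex -1.764 -0.031 0.39
vertex -1.339 -0.574 0.202
endloop
endfacet
facet normal 0.775 -0.080 0.627
outer loop
vertex -1.301 -1.027 0.754
vertex -1.322 -0.321 0.87
vertex -1.703 -0.763 1.284
endloop
endfacet
facet normal 0.382 -0.678 0.628
outer loop
vertex -1.301 -1.027 0.754
vertex -1.703 -0.763 1.284
vertex -1.956 -1.289 0.87
endloop
endfacet
facet normal 0.365 -0.930 -0.040
outer loop
vertex -1.301 -1.027 0.754
vertex -1.956 -1.289 0.87
vertex -1.731 -1.172 0.202
endloop
endfacet
facet normal 0.746 -0.489 -0.453
outer loop
vertex -1.301 -1.027 0.754
vertex -1.731 -1.172 0.202
vertex -1.339 -0.574 0.202
endloop
endfacet
facet normal 0.999 0.036 -0.039
outer loop
vertex -1.301 -1.027 0.754
vertex -1.339 -0.574 0.202
vertex -1.322 -0.321 0.87
endloop
endfacet
facet normal 0.350 0.462 0.815
outer loop
vertex -1.703 -0.763 1.284
vertex -1.322 -0.321 0.87
vertex -1.989 -0.148 1.058
endloop
endfacet
facet normal -0.284 -0.505 0.815
outer loop
vertex -1.956 -1.289 0.87
vertex -1.703 -0.763 1.284
vertex -2.381 -0.746 1.058
endloop
endfacet
facet normal -0.311 -0.913 -0.265
outer loop
vertex -1.731 -1.172 0.202
vertex -1.956 -1.289 0.87
vertex -2.398 -0.999 0.39
endloop
endfacet
facet normal 0.305 -0.200 -0.931
outer loop
vertex -1.339 -0.574 0.202
vertex -1.731 -1.172 0.202
vertex -2.017 -0.557 -0.024
endloop
endfacet
facet normal 0.713 0.650 -0.264
outer loop
vertex -1.322 -0.321 0.87
vertex -1.339 -0.574 0.202
vertex -1.764 -0.031 0.39
endloop
endfacet

endsolid


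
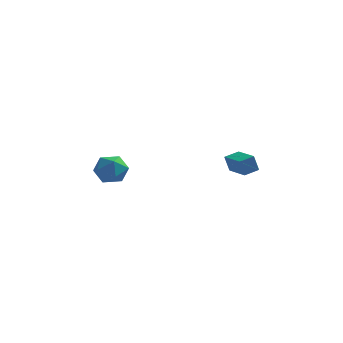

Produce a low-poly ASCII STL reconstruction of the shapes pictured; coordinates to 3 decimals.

solid 
facet normal -0.874 0.349 0.337
outer loop
vertex -4.402 2.102 1.229
vertex -4.836 1.323 0.911
vertex -4.488 1.345 1.791
endloop
endfacet
facet normal -0.335 0.586 0.738
outer loop
vertex -4.402 2.102 1.229
vertex -4.488 1.345 1.791
vertex -3.677 1.831 1.773
endloop
endfacet
facet normal 0.116 0.942 0.314
outer loop
vertex -4.402 2.102 1.229
vertex -3.677 1.831 1.773
vertex -3.522 2.109 0.882
endloop
endfacet
facet normal -0.145 0.925 -0.350
outer loop
vertex -4.402 2.102 1.229
vertex -3.522 2.109 0.882
vertex -4.239 1.795 0.349
endloop
endfacet
facet normal -0.758 0.559 -0.336
outer loop
vertex -4.402 2.102 1.229
vertex -4.239 1.795 0.349
vertex -4.836 1.323 0.911
endloop
endfacet
facet normal 0.011 0.019 1.000
outer loop
vertex -3.677 1.831 1.773
vertex -4.488 1.345 1.791
vertex -3.661 0.885 1.791
endloop
endfacet
facet normal -0.863 -0.364 0.350
outer loop
vertex -4.488 1.345 1.791
vertex -4.836 1.323 0.911
vertex -4.378 0.571 1.258
endloop
endfacet
facet normal -0.674 -0.025 -0.738
outer loop
vertex -4.836 1.323 0.911
vertex -4.239 1.795 0.349
vertex -4.223 0.849 0.367
endloop
endfacet
facet normal 0.316 0.568 -0.760
outer loop
vertex -4.239 1.795 0.349
vertex -3.522 2.109 0.882
vertex -3.412 1.335 0.349
endloop
endfacet
facet normal 0.739 0.595 0.314
outer loop
vertex -3.522 2.109 0.882
vertex -3.677 1.831 1.773
vertex -3.064 1.357 1.229
endloop
endfacet
facet normal 0.145 -0.925 0.350
outer loop
vertex -3.498 0.578 0.911
vertex -3.661 0.885 1.791
vertex -4.378 0.571 1.258
endloop
endfacet
facet normal -0.116 -0.942 -0.314
outer loop
vertex -3.498 0.578 0.911
vertex -4.378 0.571 1.258
vertex -4.223 0.849 0.367
endloop
endfacet
facet normal 0.335 -0.586 -0.738
outer loop
vertex -3.498 0.578 0.911
vertex -4.223 0.849 0.367
vertex -3.412 1.335 0.349
endloop
endfacet
facet normal 0.874 -0.349 -0.337
outer loop
vertex -3.498 0.578 0.911
vertex -3.412 1.335 0.349
vertex -3.064 1.357 1.229
endloop
endfacet
facet normal 0.758 -0.559 0.336
outer loop
vertex -3.498 0.578 0.911
vertex -3.064 1.357 1.229
vertex -3.661 0.885 1.791
endloop
endfacet
facet normal -0.316 -0.568 0.760
outer loop
vertex -4.378 0.571 1.258
vertex -3.661 0.885 1.791
vertex -4.488 1.345 1.791
endloop
endfacet
facet normal -0.739 -0.595 -0.314
outer loop
vertex -4.223 0.849 0.367
vertex -4.378 0.571 1.258
vertex -4.836 1.323 0.911
endloop
endfacet
facet normal -0.011 -0.019 -1.000
outer loop
vertex -3.412 1.335 0.349
vertex -4.223 0.849 0.367
vertex -4.239 1.795 0.349
endloop
endfacet
facet normal 0.863 0.364 -0.350
outer loop
vertex -3.064 1.357 1.229
vertex -3.412 1.335 0.349
vertex -3.522 2.109 0.882
endloop
endfacet
facet normal 0.674 0.025 0.738
outer loop
vertex -3.661 0.885 1.791
vertex -3.064 1.357 1.229
vertex -3.677 1.831 1.773
endloop
endfacet
facet normal -0.684 0.721 -0.111
outer loop
vertex 1.36 2.324 2.043
vertex 1.921 2.887 2.246
vertex 1.595 2.41 1.158
endloop
endfacet
facet normal -0.684 -0.686 -0.248
outer loop
vertex 2.559 1.393 1.314
vertex 1.36 2.324 2.043
vertex 1.595 2.41 1.158
endloop
endfacet
facet normal -0.684 0.721 -0.111
outer loop
vertex 1.595 2.41 1.158
vertex 1.921 2.887 2.246
vertex 2.155 2.973 1.361
endloop
endfacet
facet normal 0.255 0.094 -0.962
outer loop
vertex 2.155 2.973 1.361
vertex 2.559 1.393 1.314
vertex 1.595 2.41 1.158
endloop
endfacet
facet normal -0.254 -0.094 0.963
outer loop
vertex 1.36 2.324 2.043
vertex 2.885 1.87 2.402
vertex 1.921 2.887 2.246
endloop
endfacet
facet normal -0.684 -0.687 -0.247
outer loop
vertex 2.325 1.307 2.199
vertex 1.36 2.324 2.043
vertex 2.559 1.393 1.314
endloop
endfacet
facet normal -0.255 -0.094 0.962
outer loop
vertex 2.325 1.307 2.199
vertex 2.885 1.87 2.402
vertex 1.36 2.324 2.043
endloop
endfacet
facet normal 0.684 0.686 0.248
outer loop
vertex 1.921 2.887 2.246
vertex 2.885 1.87 2.402
vertex 2.155 2.973 1.361
endloop
endfacet
facet normal 0.254 0.094 -0.963
outer loop
vertex 3.12 1.956 1.517
vertex 2.559 1.393 1.314
vertex 2.155 2.973 1.361
endloop
endfacet
facet normal 0.683 0.687 0.248
outer loop
vertex 2.155 2.973 1.361
vertex 2.885 1.87 2.402
vertex 3.12 1.956 1.517
endloop
endfacet
facet normal 0.684 -0.721 0.111
outer loop
vertex 3.12 1.956 1.517
vertex 2.325 1.307 2.199
vertex 2.559 1.393 1.314
endloop
endfacet
facet normal 0.684 -0.721 0.112
outer loop
vertex 2.885 1.87 2.402
vertex 2.325 1.307 2.199
vertex 3.12 1.956 1.517
endloop
endfacet

endsolid


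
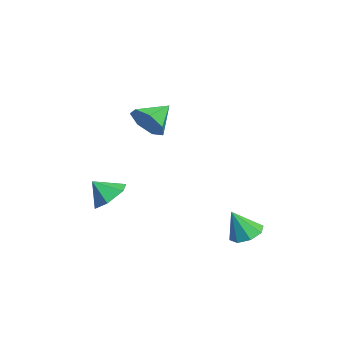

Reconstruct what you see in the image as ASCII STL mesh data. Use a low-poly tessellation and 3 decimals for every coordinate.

solid 
facet normal 0.560 -0.678 -0.476
outer loop
vertex 1.37 -1.621 2.412
vertex 0.705 -1.708 1.754
vertex 1.436 -1.118 1.774
endloop
endfacet
facet normal 0.419 0.692 0.589
outer loop
vertex 1.37 -1.621 2.412
vertex 1.436 -1.118 1.774
vertex -0.085 -0.752 2.426
endloop
endfacet
facet normal 0.560 -0.677 -0.478
outer loop
vertex 1.436 -1.118 1.774
vertex 0.705 -1.708 1.754
vertex 0.951 -1.058 1.121
endloop
endfacet
facet normal 0.207 0.976 -0.064
outer loop
vertex 1.436 -1.118 1.774
vertex 0.951 -1.058 1.121
vertex -0.085 -0.752 2.426
endloop
endfacet
facet normal 0.560 -0.677 -0.477
outer loop
vertex 0.951 -1.058 1.121
vertex 0.705 -1.708 1.754
vertex 0.281 -1.488 0.944
endloop
endfacet
facet normal -0.378 0.789 -0.485
outer loop
vertex 0.951 -1.058 1.121
vertex 0.281 -1.488 0.944
vertex -0.085 -0.752 2.426
endloop
endfacet
facet normal 0.560 -0.677 -0.477
outer loop
vertex 0.281 -1.488 0.944
vertex 0.705 -1.708 1.754
vertex -0.07 -2.083 1.377
endloop
endfacet
facet normal -0.895 0.270 -0.355
outer loop
vertex 0.281 -1.488 0.944
vertex -0.07 -2.083 1.377
vertex -0.085 -0.752 2.426
endloop
endfacet
facet normal 0.560 -0.678 -0.477
outer loop
vertex -0.07 -2.083 1.377
vertex 0.705 -1.708 1.754
vertex 0.162 -2.396 2.094
endloop
endfacet
facet normal -0.955 -0.189 0.227
outer loop
vertex -0.07 -2.083 1.377
vertex 0.162 -2.396 2.094
vertex -0.085 -0.752 2.426
endloop
endfacet
facet normal 0.560 -0.678 -0.476
outer loop
vertex 0.162 -2.396 2.094
vertex 0.705 -1.708 1.754
vertex 0.803 -2.19 2.555
endloop
endfacet
facet normal -0.514 -0.243 0.823
outer loop
vertex 0.162 -2.396 2.094
vertex 0.803 -2.19 2.555
vertex -0.085 -0.752 2.426
endloop
endfacet
facet normal 0.560 -0.678 -0.476
outer loop
vertex 0.803 -2.19 2.555
vertex 0.705 -1.708 1.754
vertex 1.37 -1.621 2.412
endloop
endfacet
facet normal 0.099 0.149 0.984
outer loop
vertex 0.803 -2.19 2.555
vertex 1.37 -1.621 2.412
vertex -0.085 -0.752 2.426
endloop
endfacet
facet normal -0.109 0.445 -0.889
outer loop
vertex 3.293 2.387 -3.953
vertex 2.511 2.284 -3.909
vertex 3.013 2.852 -3.686
endloop
endfacet
facet normal 0.835 0.212 0.507
outer loop
vertex 3.293 2.387 -3.953
vertex 3.013 2.852 -3.686
vertex 2.669 1.636 -2.611
endloop
endfacet
facet normal -0.107 0.444 -0.890
outer loop
vertex 3.013 2.852 -3.686
vertex 2.511 2.284 -3.909
vertex 2.439 2.985 -3.551
endloop
endfacet
facet normal 0.311 0.578 0.754
outer loop
vertex 3.013 2.852 -3.686
vertex 2.439 2.985 -3.551
vertex 2.669 1.636 -2.611
endloop
endfacet
facet normal -0.108 0.443 -0.890
outer loop
vertex 2.439 2.985 -3.551
vertex 2.511 2.284 -3.909
vertex 1.907 2.707 -3.625
endloop
endfacet
facet normal -0.366 0.489 0.792
outer loop
vertex 2.439 2.985 -3.551
vertex 1.907 2.707 -3.625
vertex 2.669 1.636 -2.611
endloop
endfacet
facet normal -0.107 0.444 -0.890
outer loop
vertex 1.907 2.707 -3.625
vertex 2.511 2.284 -3.909
vertex 1.729 2.181 -3.866
endloop
endfacet
facet normal -0.801 -0.003 0.599
outer loop
vertex 1.907 2.707 -3.625
vertex 1.729 2.181 -3.866
vertex 2.669 1.636 -2.611
endloop
endfacet
facet normal -0.107 0.444 -0.889
outer loop
vertex 1.729 2.181 -3.866
vertex 2.511 2.284 -3.909
vertex 2.009 1.716 -4.132
endloop
endfacet
facet normal -0.738 -0.610 0.288
outer loop
vertex 1.729 2.181 -3.866
vertex 2.009 1.716 -4.132
vertex 2.669 1.636 -2.611
endloop
endfacet
facet normal -0.108 0.445 -0.889
outer loop
vertex 2.009 1.716 -4.132
vertex 2.511 2.284 -3.909
vertex 2.584 1.584 -4.268
endloop
endfacet
facet normal -0.214 -0.976 0.042
outer loop
vertex 2.009 1.716 -4.132
vertex 2.584 1.584 -4.268
vertex 2.669 1.636 -2.611
endloop
endfacet
facet normal -0.109 0.445 -0.889
outer loop
vertex 2.584 1.584 -4.268
vertex 2.511 2.284 -3.909
vertex 3.115 1.862 -4.194
endloop
endfacet
facet normal 0.463 -0.886 0.004
outer loop
vertex 2.584 1.584 -4.268
vertex 3.115 1.862 -4.194
vertex 2.669 1.636 -2.611
endloop
endfacet
facet normal -0.109 0.445 -0.889
outer loop
vertex 3.115 1.862 -4.194
vertex 2.511 2.284 -3.909
vertex 3.293 2.387 -3.953
endloop
endfacet
facet normal 0.898 -0.395 0.197
outer loop
vertex 3.115 1.862 -4.194
vertex 3.293 2.387 -3.953
vertex 2.669 1.636 -2.611
endloop
endfacet
facet normal 0.109 0.665 -0.739
outer loop
vertex -0.207 -3.37 -3.266
vertex -1.156 -3.221 -3.272
vertex -0.59 -2.688 -2.709
endloop
endfacet
facet normal 0.679 -0.197 0.708
outer loop
vertex -0.207 -3.37 -3.266
vertex -0.59 -2.688 -2.709
vertex -1.284 -3.999 -2.408
endloop
endfacet
facet normal 0.110 0.664 -0.739
outer loop
vertex -0.59 -2.688 -2.709
vertex -1.156 -3.221 -3.272
vertex -1.538 -2.539 -2.716
endloop
endfacet
facet normal 0.026 0.211 0.977
outer loop
vertex -0.59 -2.688 -2.709
vertex -1.538 -2.539 -2.716
vertex -1.284 -3.999 -2.408
endloop
endfacet
facet normal 0.110 0.664 -0.739
outer loop
vertex -1.538 -2.539 -2.716
vertex -1.156 -3.221 -3.272
vertex -2.104 -3.072 -3.279
endloop
endfacet
facet normal -0.716 0.023 0.698
outer loop
vertex -1.538 -2.539 -2.716
vertex -2.104 -3.072 -3.279
vertex -1.284 -3.999 -2.408
endloop
endfacet
facet normal 0.110 0.665 -0.739
outer loop
vertex -2.104 -3.072 -3.279
vertex -1.156 -3.221 -3.272
vertex -1.722 -3.754 -3.836
endloop
endfacet
facet normal -0.806 -0.573 0.149
outer loop
vertex -2.104 -3.072 -3.279
vertex -1.722 -3.754 -3.836
vertex -1.284 -3.999 -2.408
endloop
endfacet
facet normal 0.110 0.665 -0.739
outer loop
vertex -1.722 -3.754 -3.836
vertex -1.156 -3.221 -3.272
vertex -0.773 -3.903 -3.829
endloop
endfacet
facet normal -0.153 -0.981 -0.121
outer loop
vertex -1.722 -3.754 -3.836
vertex -0.773 -3.903 -3.829
vertex -1.284 -3.999 -2.408
endloop
endfacet
facet normal 0.109 0.665 -0.739
outer loop
vertex -0.773 -3.903 -3.829
vertex -1.156 -3.221 -3.272
vertex -0.207 -3.37 -3.266
endloop
endfacet
facet normal 0.589 -0.793 0.158
outer loop
vertex -0.773 -3.903 -3.829
vertex -0.207 -3.37 -3.266
vertex -1.284 -3.999 -2.408
endloop
endfacet

endsolid


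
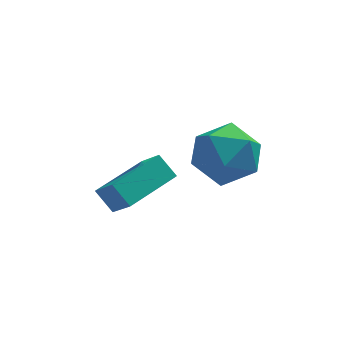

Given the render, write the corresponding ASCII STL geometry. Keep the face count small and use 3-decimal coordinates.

solid 
facet normal 0.125 0.092 0.988
outer loop
vertex 3.079 1.952 2.942
vertex 2.407 1.132 3.103
vertex 3.458 0.95 2.987
endloop
endfacet
facet normal 0.711 0.298 0.637
outer loop
vertex 3.079 1.952 2.942
vertex 3.458 0.95 2.987
vertex 3.833 1.632 2.249
endloop
endfacet
facet normal 0.528 0.827 0.193
outer loop
vertex 3.079 1.952 2.942
vertex 3.833 1.632 2.249
vertex 3.014 2.235 1.909
endloop
endfacet
facet normal -0.169 0.948 0.270
outer loop
vertex 3.079 1.952 2.942
vertex 3.014 2.235 1.909
vertex 2.133 1.927 2.437
endloop
endfacet
facet normal -0.420 0.494 0.762
outer loop
vertex 3.079 1.952 2.942
vertex 2.133 1.927 2.437
vertex 2.407 1.132 3.103
endloop
endfacet
facet normal 0.937 -0.253 0.242
outer loop
vertex 3.833 1.632 2.249
vertex 3.458 0.95 2.987
vertex 3.627 0.613 1.983
endloop
endfacet
facet normal -0.012 -0.585 0.811
outer loop
vertex 3.458 0.95 2.987
vertex 2.407 1.132 3.103
vertex 2.746 0.305 2.511
endloop
endfacet
facet normal -0.893 0.065 0.445
outer loop
vertex 2.407 1.132 3.103
vertex 2.133 1.927 2.437
vertex 1.927 0.908 2.171
endloop
endfacet
facet normal -0.489 0.799 -0.350
outer loop
vertex 2.133 1.927 2.437
vertex 3.014 2.235 1.909
vertex 2.302 1.59 1.433
endloop
endfacet
facet normal 0.641 0.603 -0.475
outer loop
vertex 3.014 2.235 1.909
vertex 3.833 1.632 2.249
vertex 3.353 1.408 1.317
endloop
endfacet
facet normal 0.169 -0.948 -0.270
outer loop
vertex 2.681 0.588 1.478
vertex 3.627 0.613 1.983
vertex 2.746 0.305 2.511
endloop
endfacet
facet normal -0.528 -0.827 -0.193
outer loop
vertex 2.681 0.588 1.478
vertex 2.746 0.305 2.511
vertex 1.927 0.908 2.171
endloop
endfacet
facet normal -0.711 -0.298 -0.637
outer loop
vertex 2.681 0.588 1.478
vertex 1.927 0.908 2.171
vertex 2.302 1.59 1.433
endloop
endfacet
facet normal -0.125 -0.092 -0.988
outer loop
vertex 2.681 0.588 1.478
vertex 2.302 1.59 1.433
vertex 3.353 1.408 1.317
endloop
endfacet
facet normal 0.420 -0.494 -0.762
outer loop
vertex 2.681 0.588 1.478
vertex 3.353 1.408 1.317
vertex 3.627 0.613 1.983
endloop
endfacet
facet normal 0.489 -0.799 0.350
outer loop
vertex 2.746 0.305 2.511
vertex 3.627 0.613 1.983
vertex 3.458 0.95 2.987
endloop
endfacet
facet normal -0.641 -0.603 0.475
outer loop
vertex 1.927 0.908 2.171
vertex 2.746 0.305 2.511
vertex 2.407 1.132 3.103
endloop
endfacet
facet normal -0.937 0.253 -0.242
outer loop
vertex 2.302 1.59 1.433
vertex 1.927 0.908 2.171
vertex 2.133 1.927 2.437
endloop
endfacet
facet normal 0.012 0.585 -0.811
outer loop
vertex 3.353 1.408 1.317
vertex 2.302 1.59 1.433
vertex 3.014 2.235 1.909
endloop
endfacet
facet normal 0.893 -0.065 -0.445
outer loop
vertex 3.627 0.613 1.983
vertex 3.353 1.408 1.317
vertex 3.833 1.632 2.249
endloop
endfacet
facet normal -0.537 0.479 0.695
outer loop
vertex -0.104 2.569 0.001
vertex 1.255 3.74 0.244
vertex -0.562 3.276 -0.84
endloop
endfacet
facet normal -0.751 -0.647 -0.135
outer loop
vertex -0.095 2.86 -1.444
vertex -0.104 2.569 0.001
vertex -0.562 3.276 -0.84
endloop
endfacet
facet normal -0.537 0.479 0.695
outer loop
vertex -0.562 3.276 -0.84
vertex 1.255 3.74 0.244
vertex 0.797 4.447 -0.597
endloop
endfacet
facet normal -0.385 0.594 -0.707
outer loop
vertex 0.797 4.447 -0.597
vertex -0.095 2.86 -1.444
vertex -0.562 3.276 -0.84
endloop
endfacet
facet normal 0.385 -0.594 0.707
outer loop
vertex -0.104 2.569 0.001
vertex 1.722 3.324 -0.36
vertex 1.255 3.74 0.244
endloop
endfacet
facet normal -0.751 -0.647 -0.135
outer loop
vertex 0.363 2.153 -0.603
vertex -0.104 2.569 0.001
vertex -0.095 2.86 -1.444
endloop
endfacet
facet normal 0.385 -0.594 0.707
outer loop
vertex 0.363 2.153 -0.603
vertex 1.722 3.324 -0.36
vertex -0.104 2.569 0.001
endloop
endfacet
facet normal 0.751 0.647 0.135
outer loop
vertex 1.255 3.74 0.244
vertex 1.722 3.324 -0.36
vertex 0.797 4.447 -0.597
endloop
endfacet
facet normal -0.385 0.594 -0.707
outer loop
vertex 1.264 4.031 -1.201
vertex -0.095 2.86 -1.444
vertex 0.797 4.447 -0.597
endloop
endfacet
facet normal 0.751 0.647 0.135
outer loop
vertex 0.797 4.447 -0.597
vertex 1.722 3.324 -0.36
vertex 1.264 4.031 -1.201
endloop
endfacet
facet normal 0.537 -0.479 -0.695
outer loop
vertex 1.264 4.031 -1.201
vertex 0.363 2.153 -0.603
vertex -0.095 2.86 -1.444
endloop
endfacet
facet normal 0.537 -0.479 -0.695
outer loop
vertex 1.722 3.324 -0.36
vertex 0.363 2.153 -0.603
vertex 1.264 4.031 -1.201
endloop
endfacet

endsolid


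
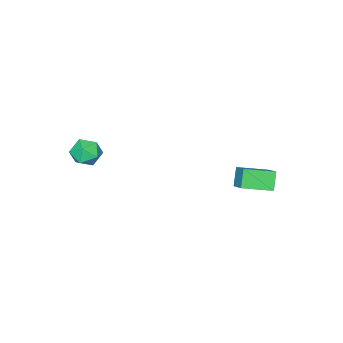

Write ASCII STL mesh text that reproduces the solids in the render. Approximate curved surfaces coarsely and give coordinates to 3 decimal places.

solid 
facet normal -0.264 0.891 -0.369
outer loop
vertex 3.584 -1.727 -1.256
vertex 2.939 -1.716 -0.768
vertex 3.642 -1.403 -0.516
endloop
endfacet
facet normal 0.445 0.807 -0.388
outer loop
vertex 3.584 -1.727 -1.256
vertex 3.642 -1.403 -0.516
vertex 4.239 -1.869 -0.801
endloop
endfacet
facet normal 0.588 0.226 -0.776
outer loop
vertex 3.584 -1.727 -1.256
vertex 4.239 -1.869 -0.801
vertex 3.905 -2.47 -1.229
endloop
endfacet
facet normal -0.032 -0.050 -0.998
outer loop
vertex 3.584 -1.727 -1.256
vertex 3.905 -2.47 -1.229
vertex 3.102 -2.375 -1.208
endloop
endfacet
facet normal -0.559 0.360 -0.747
outer loop
vertex 3.584 -1.727 -1.256
vertex 3.102 -2.375 -1.208
vertex 2.939 -1.716 -0.768
endloop
endfacet
facet normal 0.670 0.688 0.278
outer loop
vertex 4.239 -1.869 -0.801
vertex 3.642 -1.403 -0.516
vertex 3.998 -1.945 -0.032
endloop
endfacet
facet normal -0.477 0.824 0.307
outer loop
vertex 3.642 -1.403 -0.516
vertex 2.939 -1.716 -0.768
vertex 3.195 -1.85 -0.011
endloop
endfacet
facet normal -0.953 -0.034 -0.302
outer loop
vertex 2.939 -1.716 -0.768
vertex 3.102 -2.375 -1.208
vertex 2.861 -2.451 -0.439
endloop
endfacet
facet normal -0.101 -0.699 -0.708
outer loop
vertex 3.102 -2.375 -1.208
vertex 3.905 -2.47 -1.229
vertex 3.458 -2.917 -0.724
endloop
endfacet
facet normal 0.902 -0.252 -0.350
outer loop
vertex 3.905 -2.47 -1.229
vertex 4.239 -1.869 -0.801
vertex 4.161 -2.604 -0.472
endloop
endfacet
facet normal 0.032 0.050 0.998
outer loop
vertex 3.516 -2.593 0.016
vertex 3.998 -1.945 -0.032
vertex 3.195 -1.85 -0.011
endloop
endfacet
facet normal -0.588 -0.226 0.776
outer loop
vertex 3.516 -2.593 0.016
vertex 3.195 -1.85 -0.011
vertex 2.861 -2.451 -0.439
endloop
endfacet
facet normal -0.445 -0.807 0.388
outer loop
vertex 3.516 -2.593 0.016
vertex 2.861 -2.451 -0.439
vertex 3.458 -2.917 -0.724
endloop
endfacet
facet normal 0.264 -0.891 0.369
outer loop
vertex 3.516 -2.593 0.016
vertex 3.458 -2.917 -0.724
vertex 4.161 -2.604 -0.472
endloop
endfacet
facet normal 0.559 -0.360 0.747
outer loop
vertex 3.516 -2.593 0.016
vertex 4.161 -2.604 -0.472
vertex 3.998 -1.945 -0.032
endloop
endfacet
facet normal 0.101 0.699 0.708
outer loop
vertex 3.195 -1.85 -0.011
vertex 3.998 -1.945 -0.032
vertex 3.642 -1.403 -0.516
endloop
endfacet
facet normal -0.902 0.252 0.350
outer loop
vertex 2.861 -2.451 -0.439
vertex 3.195 -1.85 -0.011
vertex 2.939 -1.716 -0.768
endloop
endfacet
facet normal -0.670 -0.688 -0.278
outer loop
vertex 3.458 -2.917 -0.724
vertex 2.861 -2.451 -0.439
vertex 3.102 -2.375 -1.208
endloop
endfacet
facet normal 0.477 -0.824 -0.307
outer loop
vertex 4.161 -2.604 -0.472
vertex 3.458 -2.917 -0.724
vertex 3.905 -2.47 -1.229
endloop
endfacet
facet normal 0.953 0.034 0.302
outer loop
vertex 3.998 -1.945 -0.032
vertex 4.161 -2.604 -0.472
vertex 4.239 -1.869 -0.801
endloop
endfacet
facet normal -0.499 -0.281 0.820
outer loop
vertex -0.754 3.22 -1.525
vertex -1.872 4.17 -1.881
vertex -1.262 2.401 -2.115
endloop
endfacet
facet normal 0.741 -0.629 0.236
outer loop
vertex -0.748 2.69 -2.959
vertex -0.754 3.22 -1.525
vertex -1.262 2.401 -2.115
endloop
endfacet
facet normal -0.499 -0.281 0.820
outer loop
vertex -1.262 2.401 -2.115
vertex -1.872 4.17 -1.881
vertex -2.38 3.351 -2.471
endloop
endfacet
facet normal -0.450 -0.725 -0.522
outer loop
vertex -2.38 3.351 -2.471
vertex -0.748 2.69 -2.959
vertex -1.262 2.401 -2.115
endloop
endfacet
facet normal 0.450 0.725 0.522
outer loop
vertex -0.754 3.22 -1.525
vertex -1.358 4.459 -2.725
vertex -1.872 4.17 -1.881
endloop
endfacet
facet normal 0.741 -0.629 0.236
outer loop
vertex -0.24 3.509 -2.369
vertex -0.754 3.22 -1.525
vertex -0.748 2.69 -2.959
endloop
endfacet
facet normal 0.450 0.725 0.522
outer loop
vertex -0.24 3.509 -2.369
vertex -1.358 4.459 -2.725
vertex -0.754 3.22 -1.525
endloop
endfacet
facet normal -0.741 0.629 -0.236
outer loop
vertex -1.872 4.17 -1.881
vertex -1.358 4.459 -2.725
vertex -2.38 3.351 -2.471
endloop
endfacet
facet normal -0.450 -0.725 -0.522
outer loop
vertex -1.866 3.64 -3.315
vertex -0.748 2.69 -2.959
vertex -2.38 3.351 -2.471
endloop
endfacet
facet normal -0.741 0.629 -0.236
outer loop
vertex -2.38 3.351 -2.471
vertex -1.358 4.459 -2.725
vertex -1.866 3.64 -3.315
endloop
endfacet
facet normal 0.499 0.281 -0.820
outer loop
vertex -1.866 3.64 -3.315
vertex -0.24 3.509 -2.369
vertex -0.748 2.69 -2.959
endloop
endfacet
facet normal 0.499 0.281 -0.820
outer loop
vertex -1.358 4.459 -2.725
vertex -0.24 3.509 -2.369
vertex -1.866 3.64 -3.315
endloop
endfacet

endsolid


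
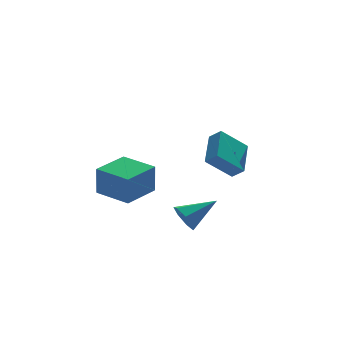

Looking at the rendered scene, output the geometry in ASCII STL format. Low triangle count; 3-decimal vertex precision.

solid 
facet normal -0.904 -0.063 -0.424
outer loop
vertex -1.304 -2.947 -1.021
vertex -1.61 -3.361 -0.307
vertex -1.591 -2.498 -0.475
endloop
endfacet
facet normal 0.527 0.771 -0.357
outer loop
vertex -1.304 -2.947 -1.021
vertex -1.591 -2.498 -0.475
vertex 0.17 -3.239 0.527
endloop
endfacet
facet normal -0.904 -0.062 -0.423
outer loop
vertex -1.591 -2.498 -0.475
vertex -1.61 -3.361 -0.307
vertex -1.892 -2.698 0.198
endloop
endfacet
facet normal 0.184 0.917 0.355
outer loop
vertex -1.591 -2.498 -0.475
vertex -1.892 -2.698 0.198
vertex 0.17 -3.239 0.527
endloop
endfacet
facet normal -0.904 -0.062 -0.424
outer loop
vertex -1.892 -2.698 0.198
vertex -1.61 -3.361 -0.307
vertex -1.981 -3.398 0.49
endloop
endfacet
facet normal -0.045 0.389 0.920
outer loop
vertex -1.892 -2.698 0.198
vertex -1.981 -3.398 0.49
vertex 0.17 -3.239 0.527
endloop
endfacet
facet normal -0.904 -0.061 -0.424
outer loop
vertex -1.981 -3.398 0.49
vertex -1.61 -3.361 -0.307
vertex -1.791 -4.07 0.182
endloop
endfacet
facet normal 0.015 -0.413 0.911
outer loop
vertex -1.981 -3.398 0.49
vertex -1.791 -4.07 0.182
vertex 0.17 -3.239 0.527
endloop
endfacet
facet normal -0.903 -0.062 -0.424
outer loop
vertex -1.791 -4.07 0.182
vertex -1.61 -3.361 -0.307
vertex -1.464 -4.209 -0.494
endloop
endfacet
facet normal 0.317 -0.887 0.336
outer loop
vertex -1.791 -4.07 0.182
vertex -1.464 -4.209 -0.494
vertex 0.17 -3.239 0.527
endloop
endfacet
facet normal -0.904 -0.062 -0.423
outer loop
vertex -1.464 -4.209 -0.494
vertex -1.61 -3.361 -0.307
vertex -1.248 -3.709 -1.03
endloop
endfacet
facet normal 0.635 -0.676 -0.374
outer loop
vertex -1.464 -4.209 -0.494
vertex -1.248 -3.709 -1.03
vertex 0.17 -3.239 0.527
endloop
endfacet
facet normal -0.904 -0.061 -0.423
outer loop
vertex -1.248 -3.709 -1.03
vertex -1.61 -3.361 -0.307
vertex -1.304 -2.947 -1.021
endloop
endfacet
facet normal 0.729 0.062 -0.682
outer loop
vertex -1.248 -3.709 -1.03
vertex -1.304 -2.947 -1.021
vertex 0.17 -3.239 0.527
endloop
endfacet
facet normal -0.747 0.072 0.661
outer loop
vertex 1.123 -1.418 4.415
vertex 0.688 -0.917 3.868
vertex 0.222 -3.109 3.581
endloop
endfacet
facet normal 0.506 -0.583 0.636
outer loop
vertex 1.612 -3.243 2.352
vertex 1.123 -1.418 4.415
vertex 0.222 -3.109 3.581
endloop
endfacet
facet normal -0.747 0.072 0.661
outer loop
vertex 0.222 -3.109 3.581
vertex 0.688 -0.917 3.868
vertex -0.213 -2.608 3.034
endloop
endfacet
facet normal -0.431 -0.810 -0.399
outer loop
vertex -0.213 -2.608 3.034
vertex 1.612 -3.243 2.352
vertex 0.222 -3.109 3.581
endloop
endfacet
facet normal 0.431 0.810 0.399
outer loop
vertex 1.123 -1.418 4.415
vertex 2.078 -1.051 2.639
vertex 0.688 -0.917 3.868
endloop
endfacet
facet normal 0.506 -0.583 0.636
outer loop
vertex 2.513 -1.552 3.186
vertex 1.123 -1.418 4.415
vertex 1.612 -3.243 2.352
endloop
endfacet
facet normal 0.431 0.810 0.399
outer loop
vertex 2.513 -1.552 3.186
vertex 2.078 -1.051 2.639
vertex 1.123 -1.418 4.415
endloop
endfacet
facet normal -0.506 0.583 -0.636
outer loop
vertex 0.688 -0.917 3.868
vertex 2.078 -1.051 2.639
vertex -0.213 -2.608 3.034
endloop
endfacet
facet normal -0.431 -0.810 -0.399
outer loop
vertex 1.177 -2.742 1.805
vertex 1.612 -3.243 2.352
vertex -0.213 -2.608 3.034
endloop
endfacet
facet normal -0.506 0.583 -0.636
outer loop
vertex -0.213 -2.608 3.034
vertex 2.078 -1.051 2.639
vertex 1.177 -2.742 1.805
endloop
endfacet
facet normal 0.747 -0.072 -0.661
outer loop
vertex 1.177 -2.742 1.805
vertex 2.513 -1.552 3.186
vertex 1.612 -3.243 2.352
endloop
endfacet
facet normal 0.747 -0.072 -0.661
outer loop
vertex 2.078 -1.051 2.639
vertex 2.513 -1.552 3.186
vertex 1.177 -2.742 1.805
endloop
endfacet
facet normal -0.864 -0.501 -0.051
outer loop
vertex -2.873 1.188 0.488
vertex -3.946 3.025 0.597
vertex -2.84 1.312 -1.287
endloop
endfacet
facet normal 0.504 -0.862 -0.051
outer loop
vertex -0.974 2.395 -1.177
vertex -2.873 1.188 0.488
vertex -2.84 1.312 -1.287
endloop
endfacet
facet normal -0.864 -0.501 -0.051
outer loop
vertex -2.84 1.312 -1.287
vertex -3.946 3.025 0.597
vertex -3.913 3.149 -1.179
endloop
endfacet
facet normal 0.018 0.069 -0.997
outer loop
vertex -3.913 3.149 -1.179
vertex -0.974 2.395 -1.177
vertex -2.84 1.312 -1.287
endloop
endfacet
facet normal -0.018 -0.070 0.997
outer loop
vertex -2.873 1.188 0.488
vertex -2.08 4.108 0.707
vertex -3.946 3.025 0.597
endloop
endfacet
facet normal 0.504 -0.862 -0.051
outer loop
vertex -1.007 2.271 0.599
vertex -2.873 1.188 0.488
vertex -0.974 2.395 -1.177
endloop
endfacet
facet normal -0.019 -0.070 0.997
outer loop
vertex -1.007 2.271 0.599
vertex -2.08 4.108 0.707
vertex -2.873 1.188 0.488
endloop
endfacet
facet normal -0.504 0.862 0.051
outer loop
vertex -3.946 3.025 0.597
vertex -2.08 4.108 0.707
vertex -3.913 3.149 -1.179
endloop
endfacet
facet normal 0.019 0.070 -0.997
outer loop
vertex -2.047 4.232 -1.068
vertex -0.974 2.395 -1.177
vertex -3.913 3.149 -1.179
endloop
endfacet
facet normal -0.504 0.862 0.051
outer loop
vertex -3.913 3.149 -1.179
vertex -2.08 4.108 0.707
vertex -2.047 4.232 -1.068
endloop
endfacet
facet normal 0.864 0.501 0.051
outer loop
vertex -2.047 4.232 -1.068
vertex -1.007 2.271 0.599
vertex -0.974 2.395 -1.177
endloop
endfacet
facet normal 0.864 0.501 0.051
outer loop
vertex -2.08 4.108 0.707
vertex -1.007 2.271 0.599
vertex -2.047 4.232 -1.068
endloop
endfacet

endsolid


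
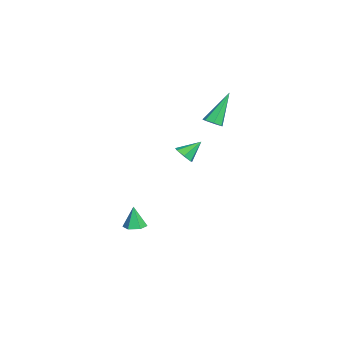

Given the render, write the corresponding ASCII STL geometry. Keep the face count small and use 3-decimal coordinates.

solid 
facet normal 0.418 -0.400 -0.815
outer loop
vertex -1.703 0.732 2.304
vertex -2.038 0.335 2.327
vertex -2.09 0.788 2.078
endloop
endfacet
facet normal 0.197 0.976 -0.095
outer loop
vertex -1.703 0.732 2.304
vertex -2.09 0.788 2.078
vertex -2.862 1.125 3.933
endloop
endfacet
facet normal 0.419 -0.400 -0.815
outer loop
vertex -2.09 0.788 2.078
vertex -2.038 0.335 2.327
vertex -2.437 0.502 2.04
endloop
endfacet
facet normal -0.567 0.736 -0.370
outer loop
vertex -2.09 0.788 2.078
vertex -2.437 0.502 2.04
vertex -2.862 1.125 3.933
endloop
endfacet
facet normal 0.417 -0.403 -0.815
outer loop
vertex -2.437 0.502 2.04
vertex -2.038 0.335 2.327
vertex -2.484 0.091 2.219
endloop
endfacet
facet normal -0.975 0.014 -0.223
outer loop
vertex -2.437 0.502 2.04
vertex -2.484 0.091 2.219
vertex -2.862 1.125 3.933
endloop
endfacet
facet normal 0.417 -0.401 -0.815
outer loop
vertex -2.484 0.091 2.219
vertex -2.038 0.335 2.327
vertex -2.195 -0.137 2.479
endloop
endfacet
facet normal -0.723 -0.651 0.233
outer loop
vertex -2.484 0.091 2.219
vertex -2.195 -0.137 2.479
vertex -2.862 1.125 3.933
endloop
endfacet
facet normal 0.418 -0.402 -0.815
outer loop
vertex -2.195 -0.137 2.479
vertex -2.038 0.335 2.327
vertex -1.787 -0.01 2.626
endloop
endfacet
facet normal -0.001 -0.755 0.655
outer loop
vertex -2.195 -0.137 2.479
vertex -1.787 -0.01 2.626
vertex -2.862 1.125 3.933
endloop
endfacet
facet normal 0.420 -0.401 -0.815
outer loop
vertex -1.787 -0.01 2.626
vertex -2.038 0.335 2.327
vertex -1.569 0.377 2.548
endloop
endfacet
facet normal 0.651 -0.220 0.727
outer loop
vertex -1.787 -0.01 2.626
vertex -1.569 0.377 2.548
vertex -2.862 1.125 3.933
endloop
endfacet
facet normal 0.420 -0.401 -0.814
outer loop
vertex -1.569 0.377 2.548
vertex -2.038 0.335 2.327
vertex -1.703 0.732 2.304
endloop
endfacet
facet normal 0.738 0.549 0.393
outer loop
vertex -1.569 0.377 2.548
vertex -1.703 0.732 2.304
vertex -2.862 1.125 3.933
endloop
endfacet
facet normal 0.248 -0.716 -0.652
outer loop
vertex 1.034 -1.332 2.035
vertex 0.818 -1.027 1.618
vertex 1.342 -1.026 1.816
endloop
endfacet
facet normal 0.565 0.022 0.825
outer loop
vertex 1.034 -1.332 2.035
vertex 1.342 -1.026 1.816
vertex 0.542 -0.233 2.342
endloop
endfacet
facet normal 0.248 -0.716 -0.652
outer loop
vertex 1.342 -1.026 1.816
vertex 0.818 -1.027 1.618
vertex 1.255 -0.721 1.448
endloop
endfacet
facet normal 0.763 0.574 0.295
outer loop
vertex 1.342 -1.026 1.816
vertex 1.255 -0.721 1.448
vertex 0.542 -0.233 2.342
endloop
endfacet
facet normal 0.247 -0.716 -0.653
outer loop
vertex 1.255 -0.721 1.448
vertex 0.818 -1.027 1.618
vertex 0.839 -0.646 1.208
endloop
endfacet
facet normal 0.311 0.916 -0.252
outer loop
vertex 1.255 -0.721 1.448
vertex 0.839 -0.646 1.208
vertex 0.542 -0.233 2.342
endloop
endfacet
facet normal 0.249 -0.716 -0.652
outer loop
vertex 0.839 -0.646 1.208
vertex 0.818 -1.027 1.618
vertex 0.408 -0.858 1.276
endloop
endfacet
facet normal -0.454 0.792 -0.407
outer loop
vertex 0.839 -0.646 1.208
vertex 0.408 -0.858 1.276
vertex 0.542 -0.233 2.342
endloop
endfacet
facet normal 0.249 -0.716 -0.652
outer loop
vertex 0.408 -0.858 1.276
vertex 0.818 -1.027 1.618
vertex 0.285 -1.198 1.602
endloop
endfacet
facet normal -0.954 0.295 -0.053
outer loop
vertex 0.408 -0.858 1.276
vertex 0.285 -1.198 1.602
vertex 0.542 -0.233 2.342
endloop
endfacet
facet normal 0.249 -0.715 -0.654
outer loop
vertex 0.285 -1.198 1.602
vertex 0.818 -1.027 1.618
vertex 0.564 -1.409 1.939
endloop
endfacet
facet normal -0.813 -0.202 0.546
outer loop
vertex 0.285 -1.198 1.602
vertex 0.564 -1.409 1.939
vertex 0.542 -0.233 2.342
endloop
endfacet
facet normal 0.250 -0.715 -0.653
outer loop
vertex 0.564 -1.409 1.939
vertex 0.818 -1.027 1.618
vertex 1.034 -1.332 2.035
endloop
endfacet
facet normal -0.138 -0.323 0.936
outer loop
vertex 0.564 -1.409 1.939
vertex 1.034 -1.332 2.035
vertex 0.542 -0.233 2.342
endloop
endfacet
facet normal 0.170 0.055 -0.984
outer loop
vertex 0.057 -3.6 -3.659
vertex -0.427 -3.287 -3.725
vertex 0.078 -3.021 -3.623
endloop
endfacet
facet normal 0.844 -0.064 0.532
outer loop
vertex 0.057 -3.6 -3.659
vertex 0.078 -3.021 -3.623
vertex -0.633 -3.353 -2.535
endloop
endfacet
facet normal 0.170 0.055 -0.984
outer loop
vertex 0.078 -3.021 -3.623
vertex -0.427 -3.287 -3.725
vertex -0.406 -2.708 -3.689
endloop
endfacet
facet normal 0.419 0.755 0.504
outer loop
vertex 0.078 -3.021 -3.623
vertex -0.406 -2.708 -3.689
vertex -0.633 -3.353 -2.535
endloop
endfacet
facet normal 0.170 0.055 -0.984
outer loop
vertex -0.406 -2.708 -3.689
vertex -0.427 -3.287 -3.725
vertex -0.911 -2.974 -3.791
endloop
endfacet
facet normal -0.491 0.798 0.349
outer loop
vertex -0.406 -2.708 -3.689
vertex -0.911 -2.974 -3.791
vertex -0.633 -3.353 -2.535
endloop
endfacet
facet normal 0.170 0.055 -0.984
outer loop
vertex -0.911 -2.974 -3.791
vertex -0.427 -3.287 -3.725
vertex -0.933 -3.552 -3.827
endloop
endfacet
facet normal -0.975 0.023 0.223
outer loop
vertex -0.911 -2.974 -3.791
vertex -0.933 -3.552 -3.827
vertex -0.633 -3.353 -2.535
endloop
endfacet
facet normal 0.170 0.055 -0.984
outer loop
vertex -0.933 -3.552 -3.827
vertex -0.427 -3.287 -3.725
vertex -0.449 -3.865 -3.761
endloop
endfacet
facet normal -0.550 -0.797 0.250
outer loop
vertex -0.933 -3.552 -3.827
vertex -0.449 -3.865 -3.761
vertex -0.633 -3.353 -2.535
endloop
endfacet
facet normal 0.170 0.055 -0.984
outer loop
vertex -0.449 -3.865 -3.761
vertex -0.427 -3.287 -3.725
vertex 0.057 -3.6 -3.659
endloop
endfacet
facet normal 0.359 -0.841 0.405
outer loop
vertex -0.449 -3.865 -3.761
vertex 0.057 -3.6 -3.659
vertex -0.633 -3.353 -2.535
endloop
endfacet

endsolid
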